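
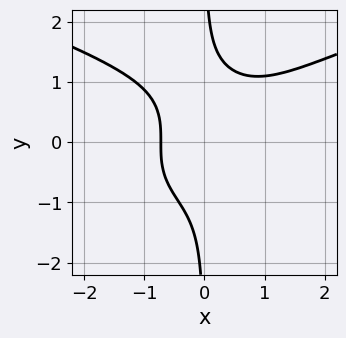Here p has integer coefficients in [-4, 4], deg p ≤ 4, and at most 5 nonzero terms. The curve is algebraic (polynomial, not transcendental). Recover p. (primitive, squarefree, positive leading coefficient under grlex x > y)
First, degree: a generic line meets the curve in up to 4 points, so deg p = 4.
Next, against the integer gridlines: no y-intercept at any integer in the box.
Finally, together with the visible shape, these determine p as stated.

3*x*y^3 - 2*x^3 + x^2 - x - 2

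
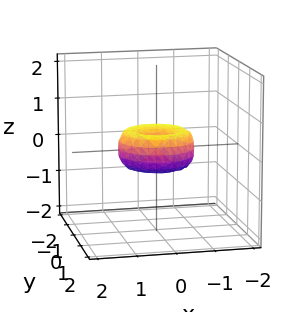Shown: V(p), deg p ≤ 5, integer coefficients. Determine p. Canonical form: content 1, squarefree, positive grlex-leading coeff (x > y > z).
x^4 + 2*x^2*y^2 + y^4 - x^2 - y^2 + z^2

1. deg p = 4. The shape is more complex than any degree-3 surface.
2. Symmetries: rotational symmetry about the z-axis ⇒ p depends on x, y only through x² + y².
3. Reading off the gridlines: the y-axis gridline crossings are at y ∈ {-1, 0, 1}; it meets the z-axis at z = 0 (among the integer gridlines); a circular section at z = 0 has radius exactly 1; the x-axis gridline crossings are at x ∈ {-1, 0, 1}.
4. Assembling these constraints gives the stated polynomial.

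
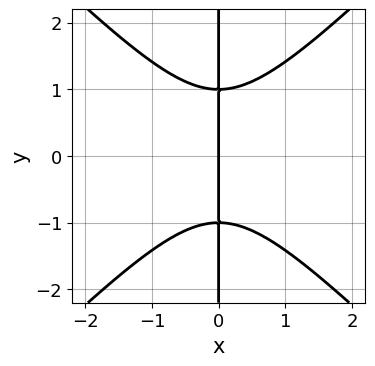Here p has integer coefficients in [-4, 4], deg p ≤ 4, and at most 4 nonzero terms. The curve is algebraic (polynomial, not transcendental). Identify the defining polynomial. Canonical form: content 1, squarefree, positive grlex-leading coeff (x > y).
First, deg p = 3. The shape is more complex than any degree-2 curve.
Next, symmetries: the y ↦ −y reflection is a symmetry, so y appears only in even powers.
Then, from the visible intercepts: the visible y-axis segment lies entirely on the curve; one x-axis crossing is at x = 0.
Finally, putting this together gives p.

x^3 - x*y^2 + x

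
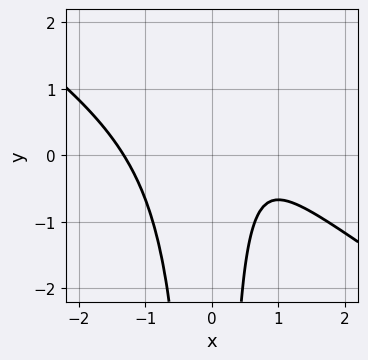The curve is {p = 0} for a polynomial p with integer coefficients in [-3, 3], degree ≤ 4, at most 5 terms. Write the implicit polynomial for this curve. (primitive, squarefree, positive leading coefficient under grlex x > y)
2*x^3 + 3*x^2*y - 2*x + 2

Degree: no degree-2 curve has this shape, so deg p = 3.
Observable constraints: it misses every integer gridline on the y-axis.
Putting this together gives p.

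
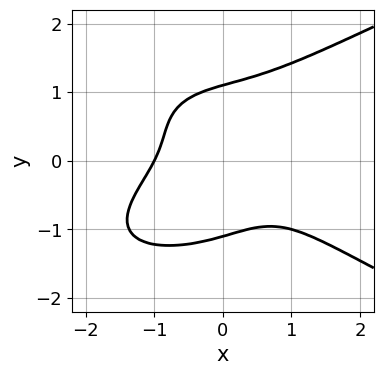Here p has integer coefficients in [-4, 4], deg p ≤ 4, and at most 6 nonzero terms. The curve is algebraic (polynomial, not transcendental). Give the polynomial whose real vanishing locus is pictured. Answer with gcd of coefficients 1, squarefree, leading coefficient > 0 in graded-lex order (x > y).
(a) Degree: a generic line meets the curve in up to 4 points, so deg p = 4.
(b) Reading off the gridlines: it meets the x-axis at x = -1 (among the integer gridlines).
(c) Putting this together gives p.

3*y^4 - 2*x^3 - 3*x*y - 2*y^2 - 2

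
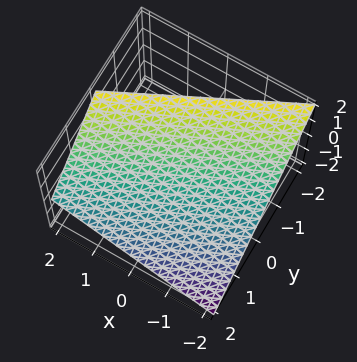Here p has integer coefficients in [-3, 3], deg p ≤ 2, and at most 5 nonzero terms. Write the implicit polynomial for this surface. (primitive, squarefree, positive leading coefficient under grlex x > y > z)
x - 2*y - 2*z + 2

First, degree: the surface is flat (a plane), so deg p = 1.
Then, from the visible intercepts: it meets the x-axis at x = -2 (among the integer gridlines); it meets the z-axis at z = 1 (among the integer gridlines); one y-axis crossing is at y = 1.
Finally, putting this together gives p.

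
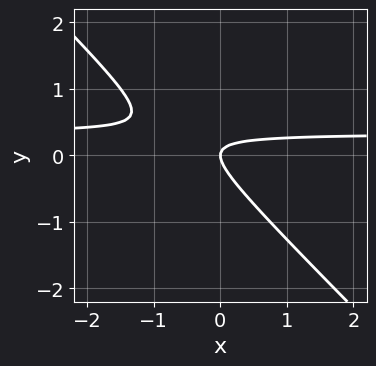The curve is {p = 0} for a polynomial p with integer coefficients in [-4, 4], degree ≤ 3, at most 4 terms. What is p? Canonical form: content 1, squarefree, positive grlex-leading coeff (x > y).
3*x*y + 3*y^2 - x

1. The degree is 2 — the shape is more complex than any degree-1 curve.
2. From the visible intercepts: it meets the x-axis at x = 0 (among the integer gridlines); one y-axis crossing is at y = 0.
3. Matching integer coefficients to the picture gives p.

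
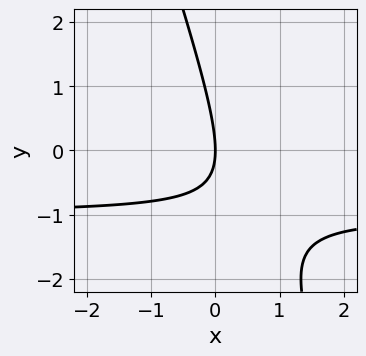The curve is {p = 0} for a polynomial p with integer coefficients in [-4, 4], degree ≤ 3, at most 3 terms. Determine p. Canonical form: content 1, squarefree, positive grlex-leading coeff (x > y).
Degree: a generic line meets the curve in up to 2 points, so deg p = 2.
Reading off the gridlines: it meets the y-axis at y = 0 (among the integer gridlines); one x-axis crossing is at x = 0.
These observations pin down the coefficients.

3*x*y + y^2 + 3*x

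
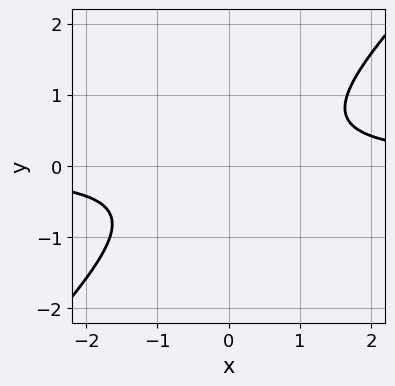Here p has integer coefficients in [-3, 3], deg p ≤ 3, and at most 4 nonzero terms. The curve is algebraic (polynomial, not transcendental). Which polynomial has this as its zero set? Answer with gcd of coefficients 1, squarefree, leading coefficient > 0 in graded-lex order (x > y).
3*x*y - 3*y^2 - 2

deg p = 2.
Observable constraints: the curve avoids every integer y-axis point in the box; it misses every integer gridline on the x-axis.
The integer polynomial consistent with all of this is the stated p.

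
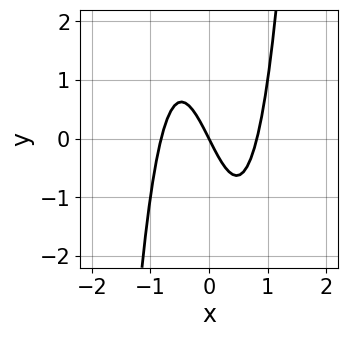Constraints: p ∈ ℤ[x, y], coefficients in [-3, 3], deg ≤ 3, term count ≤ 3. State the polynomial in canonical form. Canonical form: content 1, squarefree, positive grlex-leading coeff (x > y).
1. deg p = 3. A generic line meets the curve in up to 3 points.
2. From the axis intercepts and sections: it crosses the x-axis at the gridline x = 0; it crosses the y-axis at the gridline y = 0.
3. The integer polynomial consistent with all of this is the stated p.

3*x^3 - 2*x - y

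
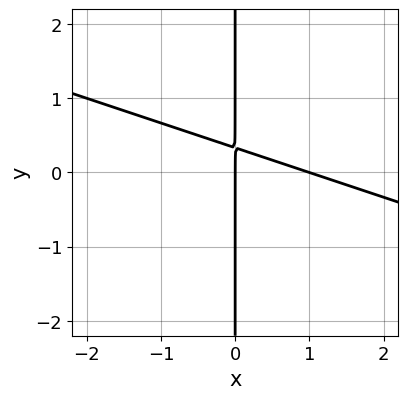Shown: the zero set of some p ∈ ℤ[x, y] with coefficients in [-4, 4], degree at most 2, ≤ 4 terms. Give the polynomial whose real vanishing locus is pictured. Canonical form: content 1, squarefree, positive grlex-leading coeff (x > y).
x^2 + 3*x*y - x

(a) Degree: no degree-1 curve has this shape, so deg p = 2.
(b) Checking where it meets the axes: the visible y-axis segment lies entirely on the curve; among the integer gridlines, it crosses the x-axis at x ∈ {0, 1}.
(c) Assembling these constraints gives the stated polynomial.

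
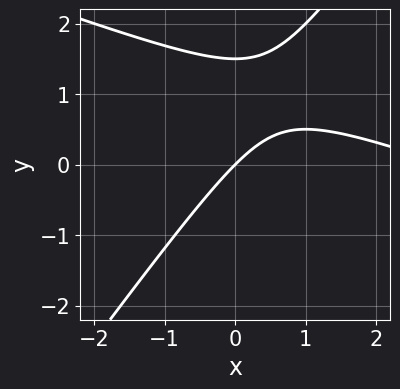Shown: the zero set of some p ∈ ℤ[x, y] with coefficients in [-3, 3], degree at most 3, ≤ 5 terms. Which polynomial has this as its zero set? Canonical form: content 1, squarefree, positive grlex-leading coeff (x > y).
x^2 + 2*x*y - 2*y^2 - 3*x + 3*y

The degree is 2 — a generic line meets the curve in up to 2 points.
Reading off the gridlines: it crosses the y-axis at the gridline y = 0; it meets the x-axis at x = 0 (among the integer gridlines).
Solving for integer coefficients yields p as stated.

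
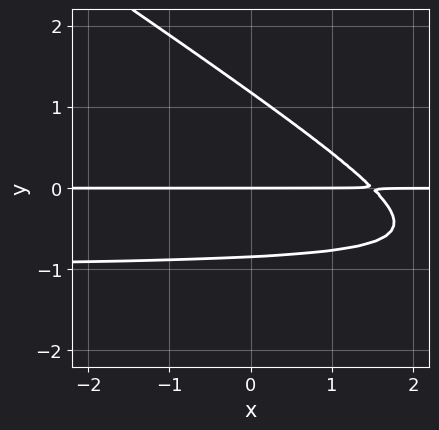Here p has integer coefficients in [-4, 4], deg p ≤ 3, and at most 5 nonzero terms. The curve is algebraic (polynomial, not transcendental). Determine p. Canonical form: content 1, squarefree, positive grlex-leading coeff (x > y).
2*x*y^2 + 3*y^3 + 2*x*y - y^2 - 3*y

deg p = 3.
From the visible intercepts: the visible x-axis segment lies entirely on the curve; it crosses the y-axis at the gridline y = 0.
Together with the visible shape, these determine p as stated.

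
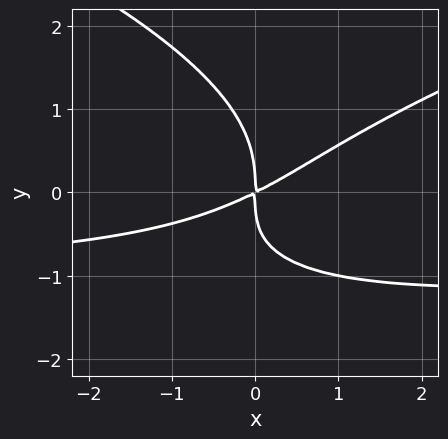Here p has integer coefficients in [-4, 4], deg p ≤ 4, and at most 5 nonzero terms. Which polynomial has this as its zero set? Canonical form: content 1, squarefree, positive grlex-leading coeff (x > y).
y^4 - x^2*y + x*y^2 - x^2 + 2*x*y

1. deg p = 4.
2. From the axis intercepts and sections: it meets the x-axis at x = 0 (among the integer gridlines); one y-axis crossing is at y = 0.
3. These observations pin down the coefficients.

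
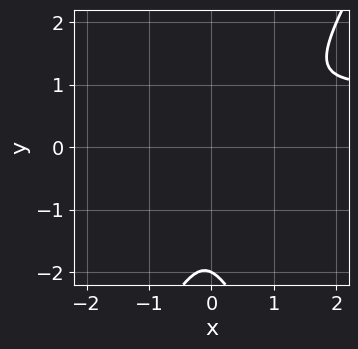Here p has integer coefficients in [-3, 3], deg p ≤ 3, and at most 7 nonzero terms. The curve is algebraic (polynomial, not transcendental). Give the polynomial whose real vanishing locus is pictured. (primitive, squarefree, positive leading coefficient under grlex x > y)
3*x^2*y - y^3 - 3*x^2 + x*y - 2*y^2

1. deg p = 3. No degree-2 curve has this shape.
2. From the axis intercepts and sections: one y-axis crossing is at y = -2.
3. Matching integer coefficients to the picture gives p.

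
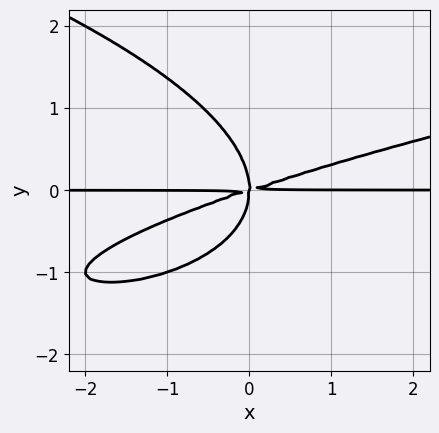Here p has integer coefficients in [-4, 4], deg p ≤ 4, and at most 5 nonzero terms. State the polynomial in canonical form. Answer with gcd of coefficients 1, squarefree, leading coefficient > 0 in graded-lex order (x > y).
(a) Degree: a generic line meets the curve in up to 4 points, so deg p = 4.
(b) Reading off the gridlines: the visible x-axis segment lies entirely on the curve.
(c) Together with the visible shape, these determine p as stated.

2*y^4 - x^2*y + 3*x*y^2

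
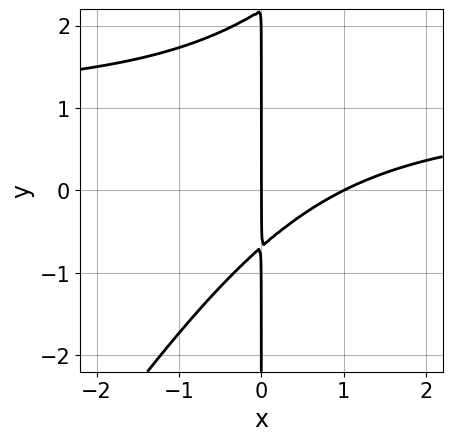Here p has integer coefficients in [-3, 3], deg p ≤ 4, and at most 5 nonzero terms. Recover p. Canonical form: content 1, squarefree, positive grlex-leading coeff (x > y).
(a) deg p = 3.
(b) Checking where it meets the axes: among the integer gridlines, it crosses the x-axis at x ∈ {0, 1}; every point of the y-axis in the box is on the curve.
(c) Assembling these constraints gives the stated polynomial.

3*x^2*y - 2*x*y^2 - 3*x^2 + 3*x*y + 3*x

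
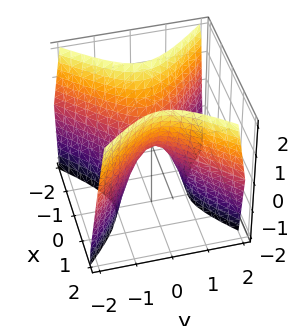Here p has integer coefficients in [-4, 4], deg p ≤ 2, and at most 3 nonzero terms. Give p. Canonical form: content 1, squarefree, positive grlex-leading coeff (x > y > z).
1. deg p = 2. A saddle surface; a quadric.
2. Symmetries: mirror symmetry y ↦ −y ⇒ only even powers of y; it's symmetric under x → −x, forcing even powers of x.
3. Observable constraints: it meets the x-axis at x = 0 (among the integer gridlines); it meets the y-axis at y = 0 (among the integer gridlines).
4. Putting this together gives p.

2*x^2 - 2*y^2 - z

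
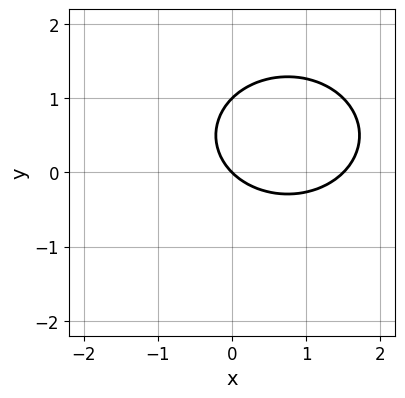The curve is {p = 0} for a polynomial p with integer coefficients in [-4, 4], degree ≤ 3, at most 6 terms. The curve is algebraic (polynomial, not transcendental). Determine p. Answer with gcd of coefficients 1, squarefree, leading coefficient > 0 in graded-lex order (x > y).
2*x^2 + 3*y^2 - 3*x - 3*y

First, the degree is 2 — no degree-1 curve has this shape.
Then, observable constraints: the y-axis gridline crossings are at y ∈ {0, 1}; one x-axis crossing is at x = 0.
Finally, these observations pin down the coefficients.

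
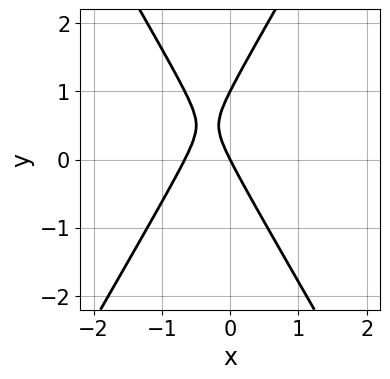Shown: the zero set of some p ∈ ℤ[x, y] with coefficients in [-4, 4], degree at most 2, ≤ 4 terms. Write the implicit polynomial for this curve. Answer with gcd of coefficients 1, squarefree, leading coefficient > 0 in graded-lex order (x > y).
3*x^2 - y^2 + 2*x + y

Degree: the shape is more complex than any degree-1 curve, so deg p = 2.
Against the integer gridlines: the y-axis gridline crossings are at y ∈ {0, 1}; it crosses the x-axis at the gridline x = 0.
These observations pin down the coefficients.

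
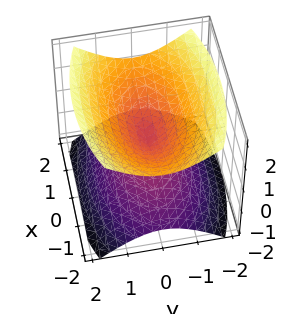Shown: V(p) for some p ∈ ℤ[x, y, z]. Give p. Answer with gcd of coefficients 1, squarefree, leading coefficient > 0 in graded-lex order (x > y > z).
x^2 + 3*y^2 - 3*z^2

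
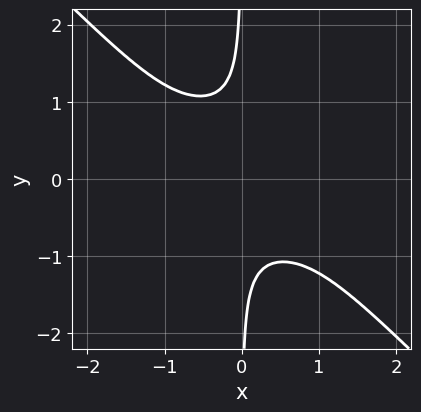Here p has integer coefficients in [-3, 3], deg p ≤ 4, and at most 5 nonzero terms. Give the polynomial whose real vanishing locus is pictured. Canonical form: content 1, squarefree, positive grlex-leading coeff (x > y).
(a) Degree: a generic line meets the curve in up to 4 points, so deg p = 4.
(b) Reading off the gridlines: no x-intercept at any integer in the box; the curve avoids every integer y-axis point in the box.
(c) Putting this together gives p.

3*x^2*y^2 + 3*x*y^3 + 1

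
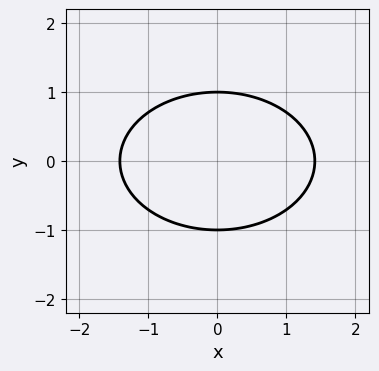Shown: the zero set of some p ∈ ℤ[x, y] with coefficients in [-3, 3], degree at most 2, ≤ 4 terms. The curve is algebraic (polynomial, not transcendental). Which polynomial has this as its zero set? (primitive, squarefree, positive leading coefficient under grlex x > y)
x^2 + 2*y^2 - 2

The degree is 2 — no degree-1 curve has this shape.
Symmetries: the x ↦ −x reflection is a symmetry, so x appears only in even powers; mirror symmetry y ↦ −y ⇒ only even powers of y.
Reading off the gridlines: the y-axis gridline crossings are at y ∈ {-1, 1}.
Fitting integer coefficients to these (and the overall shape) gives p.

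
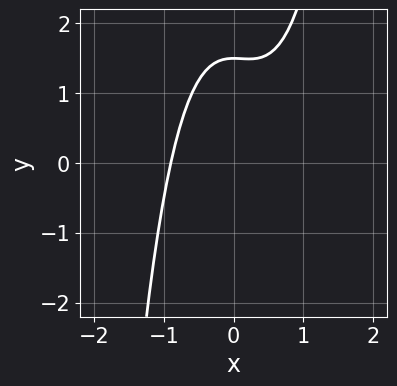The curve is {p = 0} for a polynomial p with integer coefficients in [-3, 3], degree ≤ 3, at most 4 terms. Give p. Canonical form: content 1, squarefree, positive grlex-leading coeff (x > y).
3*x^3 - x^2 - 2*y + 3

First, degree: no degree-2 curve has this shape, so deg p = 3.
Finally, matching integer coefficients to the picture gives p.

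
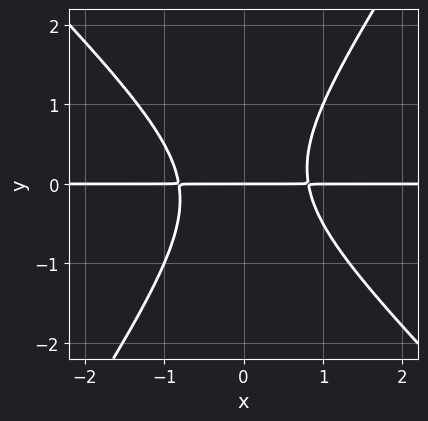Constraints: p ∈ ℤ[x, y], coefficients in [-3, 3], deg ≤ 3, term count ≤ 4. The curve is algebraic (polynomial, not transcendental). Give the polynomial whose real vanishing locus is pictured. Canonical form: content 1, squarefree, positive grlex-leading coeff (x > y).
3*x^2*y + x*y^2 - 2*y^3 - 2*y

First, the degree is 3 — no degree-2 curve has this shape.
Next, reading off the gridlines: every point of the x-axis in the box is on the curve; it crosses the y-axis at the gridline y = 0.
Finally, together with the visible shape, these determine p as stated.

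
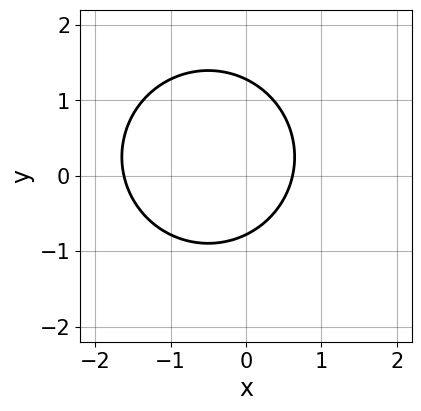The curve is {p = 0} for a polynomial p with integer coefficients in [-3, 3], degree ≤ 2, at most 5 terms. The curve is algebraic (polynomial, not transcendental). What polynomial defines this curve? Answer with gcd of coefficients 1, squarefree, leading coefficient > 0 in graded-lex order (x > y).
2*x^2 + 2*y^2 + 2*x - y - 2

(a) The degree is 2 — a generic line meets the curve in up to 2 points.
(b) The integer polynomial consistent with all of this is the stated p.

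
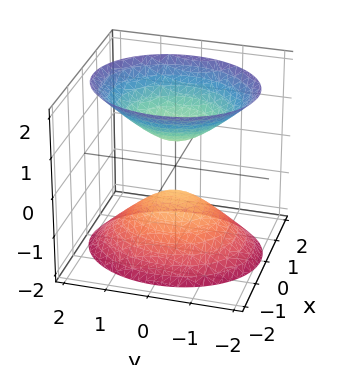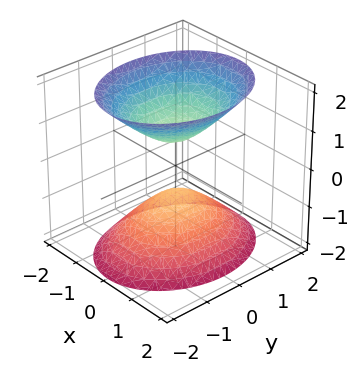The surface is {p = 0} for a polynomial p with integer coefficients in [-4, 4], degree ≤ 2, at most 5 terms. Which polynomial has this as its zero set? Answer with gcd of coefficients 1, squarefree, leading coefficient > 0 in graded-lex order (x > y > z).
3*x^2 + 2*y^2 - 2*z^2 + 1

1. I count 2 distinct pieces.
2. deg p = 2.
3. Symmetries: the x ↦ −x reflection is a symmetry, so x appears only in even powers; the z ↦ −z reflection is a symmetry, so z appears only in even powers; the y ↦ −y reflection is a symmetry, so y appears only in even powers.
4. From the visible intercepts: no x-intercept at any integer in the box; it misses every integer gridline on the y-axis.
5. Assembling these constraints gives the stated polynomial.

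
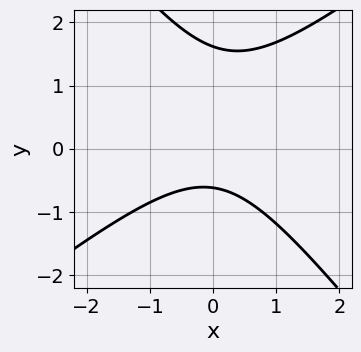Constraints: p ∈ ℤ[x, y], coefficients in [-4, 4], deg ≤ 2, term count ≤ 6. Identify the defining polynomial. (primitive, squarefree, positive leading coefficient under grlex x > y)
2*x^2 - x*y - 2*y^2 + 2*y + 2

1. The degree is 2 — no degree-1 curve has this shape.
2. Checking where it meets the axes: it misses every integer gridline on the x-axis.
3. Putting this together gives p.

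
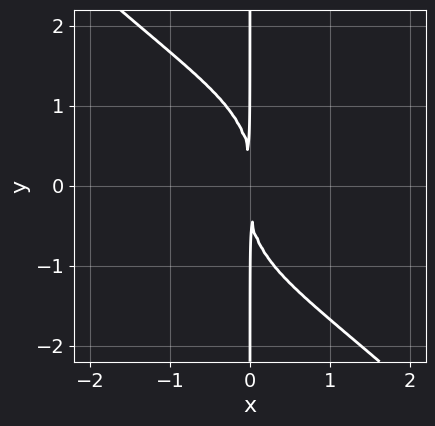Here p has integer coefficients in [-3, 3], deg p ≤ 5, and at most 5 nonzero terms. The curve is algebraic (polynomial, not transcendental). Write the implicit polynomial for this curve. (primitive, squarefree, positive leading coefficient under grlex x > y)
x^3*y - x*y^3 - 3*x^2

(a) The degree is 4 — the shape is more complex than any degree-3 curve.
(b) Reading off the gridlines: the visible y-axis segment lies entirely on the curve.
(c) Solving for integer coefficients yields p as stated.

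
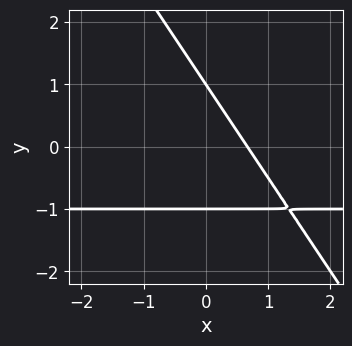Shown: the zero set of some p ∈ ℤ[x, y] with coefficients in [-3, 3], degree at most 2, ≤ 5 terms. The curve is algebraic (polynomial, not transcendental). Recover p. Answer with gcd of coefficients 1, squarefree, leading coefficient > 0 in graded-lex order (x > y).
3*x*y + 2*y^2 + 3*x - 2

(a) Degree: the shape is more complex than any degree-1 curve, so deg p = 2.
(b) Checking where it meets the axes: the y-axis gridline crossings are at y ∈ {-1, 1}.
(c) Fitting integer coefficients to these (and the overall shape) gives p.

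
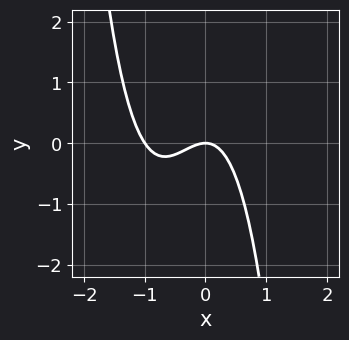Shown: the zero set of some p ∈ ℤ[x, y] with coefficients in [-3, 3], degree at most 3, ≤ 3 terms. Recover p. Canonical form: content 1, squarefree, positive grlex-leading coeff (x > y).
3*x^3 + 3*x^2 + 2*y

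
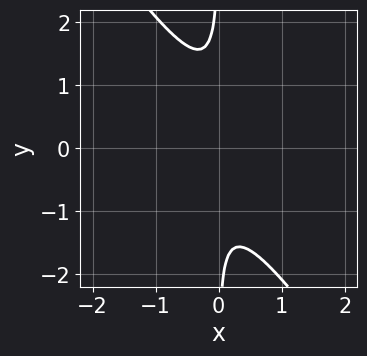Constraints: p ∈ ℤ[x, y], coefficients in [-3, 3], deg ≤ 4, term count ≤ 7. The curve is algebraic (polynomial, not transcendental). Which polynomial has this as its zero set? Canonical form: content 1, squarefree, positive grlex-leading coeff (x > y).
First, the degree is 4 — the shape is more complex than any degree-3 curve.
Then, reading off the gridlines: no y-intercept at any integer in the box; it misses every integer gridline on the x-axis.
Finally, solving for integer coefficients yields p as stated.

3*x^2*y^2 + 2*x*y^3 + 2*x^2 - x*y + 1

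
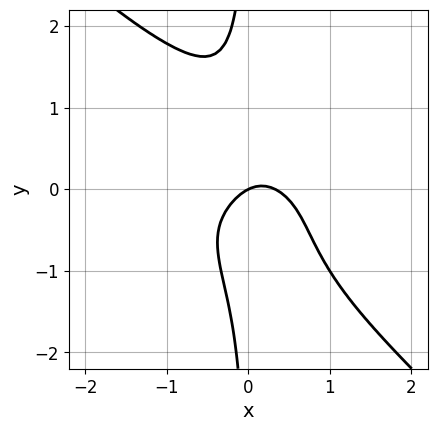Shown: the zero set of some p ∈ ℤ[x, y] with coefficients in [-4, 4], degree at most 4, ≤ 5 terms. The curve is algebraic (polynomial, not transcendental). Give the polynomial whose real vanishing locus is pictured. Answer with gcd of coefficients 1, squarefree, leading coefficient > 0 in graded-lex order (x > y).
3*x^2*y^2 + 3*x*y^3 + 3*x^2 - x + 2*y

(a) deg p = 4. A generic line meets the curve in up to 4 points.
(b) From the visible intercepts: it meets the y-axis at y = 0 (among the integer gridlines); one x-axis crossing is at x = 0.
(c) Together with the visible shape, these determine p as stated.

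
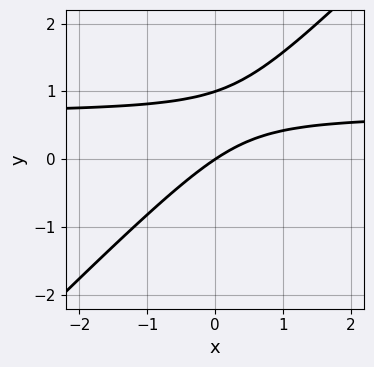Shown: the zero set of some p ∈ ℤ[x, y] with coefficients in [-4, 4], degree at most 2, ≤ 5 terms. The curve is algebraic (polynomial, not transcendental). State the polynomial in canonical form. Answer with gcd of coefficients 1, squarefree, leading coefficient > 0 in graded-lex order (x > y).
3*x*y - 3*y^2 - 2*x + 3*y

1. The degree is 2 — a generic line meets the curve in up to 2 points.
2. Observable constraints: the y-axis gridline crossings are at y ∈ {0, 1}; one x-axis crossing is at x = 0.
3. Solving for integer coefficients yields p as stated.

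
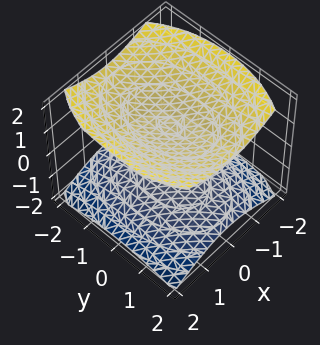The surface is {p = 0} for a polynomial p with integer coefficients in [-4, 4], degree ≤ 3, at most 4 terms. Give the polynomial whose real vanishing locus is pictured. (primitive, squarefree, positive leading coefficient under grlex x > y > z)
2*x^2 + y^2 - 3*z^2 + 3

(a) The picture has 2 separate pieces. They look like related sheets of one shape, so recover p as a whole.
(b) Degree: two sheets facing apart; a quadric, so deg p = 2.
(c) Symmetries: mirror symmetry y ↦ −y ⇒ only even powers of y; mirror symmetry z ↦ −z ⇒ only even powers of z; the x ↦ −x reflection is a symmetry, so x appears only in even powers.
(d) From the axis intercepts and sections: the surface avoids every integer x-axis point in the box; the surface avoids every integer y-axis point in the box; the z-axis gridline crossings are at z ∈ {-1, 1}.
(e) Together with the visible shape, these determine p as stated.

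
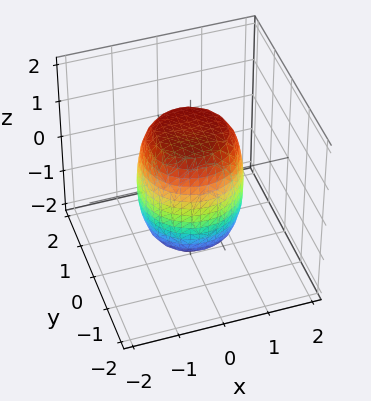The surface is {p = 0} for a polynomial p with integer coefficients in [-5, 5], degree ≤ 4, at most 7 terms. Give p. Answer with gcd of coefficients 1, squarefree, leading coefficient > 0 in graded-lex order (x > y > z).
2*x^4 + 4*x^2*y^2 + 2*y^4 - x^2 - y^2 + z^2 - 2

(a) deg p = 4. A generic line meets the surface in up to 4 points.
(b) Symmetries: the z-axis is an axis of rotation, so x and y enter only as x² + y².
(c) Against the integer gridlines: a circular section at z = -1 has radius exactly 1.
(d) Together with the visible shape, these determine p as stated.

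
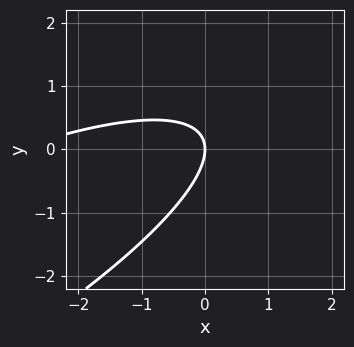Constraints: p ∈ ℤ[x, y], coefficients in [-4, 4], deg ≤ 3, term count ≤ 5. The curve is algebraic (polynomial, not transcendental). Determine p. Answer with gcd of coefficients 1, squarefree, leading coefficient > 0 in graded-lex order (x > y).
(a) Degree: the shape is more complex than any degree-1 curve, so deg p = 2.
(b) Against the integer gridlines: it crosses the x-axis at the gridline x = 0; it crosses the y-axis at the gridline y = 0.
(c) These observations pin down the coefficients.

x^2 - 3*x*y + 3*y^2 + 3*x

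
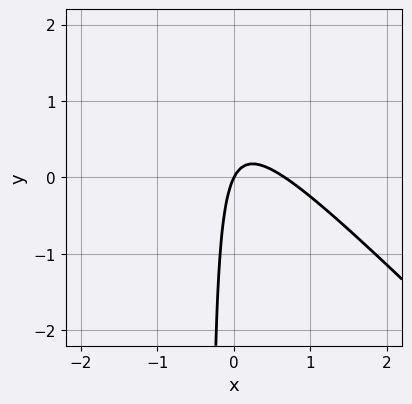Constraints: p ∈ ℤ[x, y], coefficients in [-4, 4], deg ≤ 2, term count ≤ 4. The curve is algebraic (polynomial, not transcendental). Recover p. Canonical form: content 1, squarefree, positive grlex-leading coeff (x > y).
3*x^2 + 3*x*y - 2*x + y

The degree is 2 — a generic line meets the curve in up to 2 points.
Checking where it meets the axes: one x-axis crossing is at x = 0; it crosses the y-axis at the gridline y = 0.
Putting this together gives p.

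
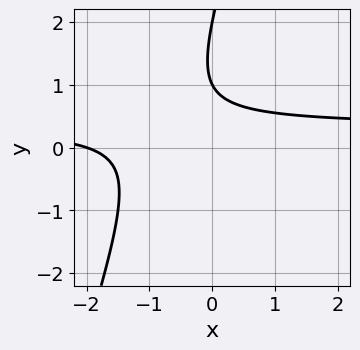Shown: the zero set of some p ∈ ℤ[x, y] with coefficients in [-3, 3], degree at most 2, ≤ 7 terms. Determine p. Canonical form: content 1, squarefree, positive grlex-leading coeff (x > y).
3*x*y - y^2 - x + 3*y - 2

1. The degree is 2 — the shape is more complex than any degree-1 curve.
2. Against the integer gridlines: one x-axis crossing is at x = -2; the y-axis gridline crossings are at y ∈ {1, 2}.
3. Fitting integer coefficients to these (and the overall shape) gives p.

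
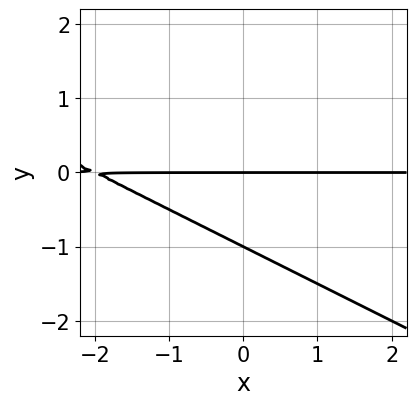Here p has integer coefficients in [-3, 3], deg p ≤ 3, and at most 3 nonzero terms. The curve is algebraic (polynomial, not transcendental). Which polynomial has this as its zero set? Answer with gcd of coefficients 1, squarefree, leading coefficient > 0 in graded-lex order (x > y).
x*y + 2*y^2 + 2*y

First, degree: a generic line meets the curve in up to 2 points, so deg p = 2.
Then, against the integer gridlines: every point of the x-axis in the box is on the curve; among the integer gridlines, it crosses the y-axis at y ∈ {-1, 0}.
Finally, putting this together gives p.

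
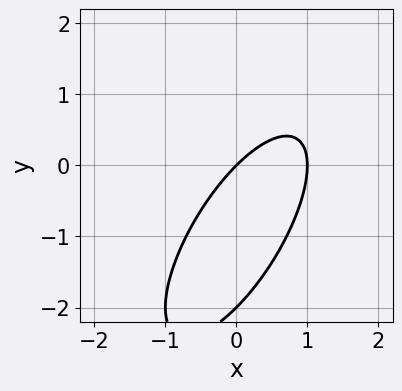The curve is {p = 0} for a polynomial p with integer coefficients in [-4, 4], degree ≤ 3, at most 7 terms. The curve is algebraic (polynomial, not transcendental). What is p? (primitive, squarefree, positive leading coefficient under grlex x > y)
2*x^2 - 2*x*y + y^2 - 2*x + 2*y

1. The degree is 2 — the shape is more complex than any degree-1 curve.
2. From the axis intercepts and sections: among the integer gridlines, it crosses the x-axis at x ∈ {0, 1}; among the integer gridlines, it crosses the y-axis at y ∈ {-2, 0}.
3. Fitting integer coefficients to these (and the overall shape) gives p.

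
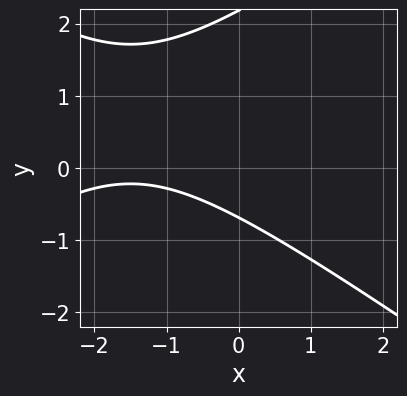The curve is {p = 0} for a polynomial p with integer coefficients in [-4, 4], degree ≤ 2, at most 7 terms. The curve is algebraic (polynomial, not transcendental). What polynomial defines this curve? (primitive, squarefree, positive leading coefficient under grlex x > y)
1. Degree: a generic line meets the curve in up to 2 points, so deg p = 2.
2. Observable constraints: it misses every integer gridline on the x-axis.
3. Together with the visible shape, these determine p as stated.

x^2 - 2*y^2 + 3*x + 3*y + 3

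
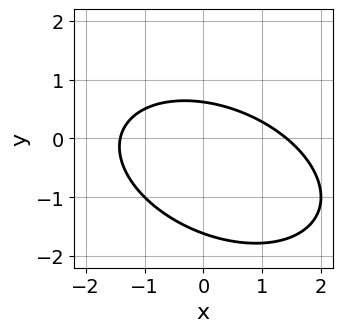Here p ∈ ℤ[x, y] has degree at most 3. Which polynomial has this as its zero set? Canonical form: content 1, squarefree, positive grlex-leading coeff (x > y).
The degree is 2 — a generic line meets the curve in up to 2 points.
Solving for integer coefficients yields p as stated.

x^2 + x*y + 2*y^2 + 2*y - 2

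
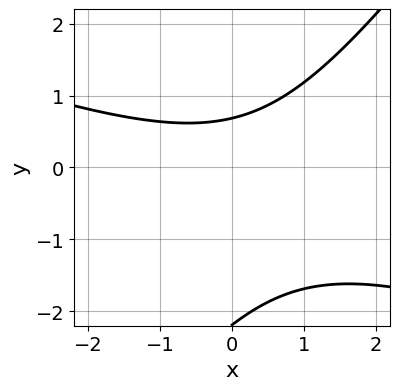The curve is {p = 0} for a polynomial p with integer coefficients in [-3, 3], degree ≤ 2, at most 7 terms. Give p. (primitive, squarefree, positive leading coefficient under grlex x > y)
(a) Degree: the shape is more complex than any degree-1 curve, so deg p = 2.
(b) Against the integer gridlines: it misses every integer gridline on the x-axis.
(c) Together with the visible shape, these determine p as stated.

x^2 + 2*x*y - 2*y^2 - 3*y + 3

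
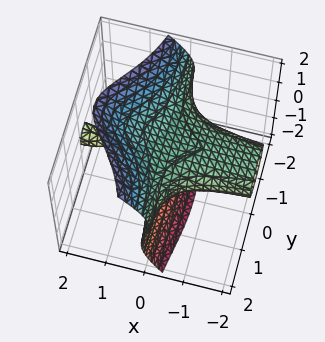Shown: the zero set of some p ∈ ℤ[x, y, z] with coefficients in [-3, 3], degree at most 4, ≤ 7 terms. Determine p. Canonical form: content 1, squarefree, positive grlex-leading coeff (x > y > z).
There are 2 components. They look like related sheets of one shape, so recover p as a whole.
Degree: a generic line meets the surface in up to 3 points, so deg p = 3.
Against the integer gridlines: it meets the z-axis at z = 0 (among the integer gridlines); the visible y-axis segment lies entirely on the surface.
Together with the visible shape, these determine p as stated. Check: (2, 0, 0) on the x-axis lies on the surface, and p(2, 0, 0) = 0. ✓

3*x*y^2 + 3*x*z^2 - 2*z^3 - 3*x*z + 3*z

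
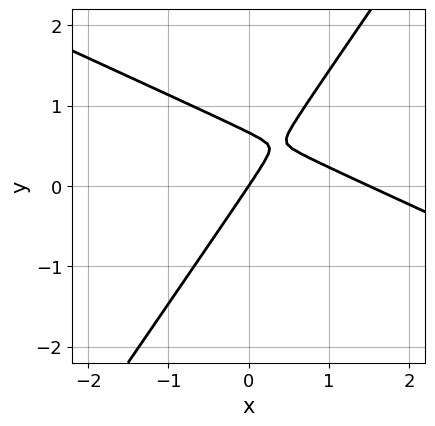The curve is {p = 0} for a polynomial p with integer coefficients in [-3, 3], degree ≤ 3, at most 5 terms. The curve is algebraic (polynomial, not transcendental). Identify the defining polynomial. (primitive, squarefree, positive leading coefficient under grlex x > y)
2*x^2 + 3*x*y - 3*y^2 - 3*x + 2*y

1. Degree: a generic line meets the curve in up to 2 points, so deg p = 2.
2. From the visible intercepts: it meets the y-axis at y = 0 (among the integer gridlines); one x-axis crossing is at x = 0.
3. Together with the visible shape, these determine p as stated.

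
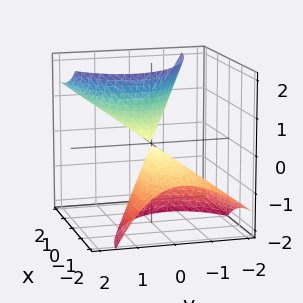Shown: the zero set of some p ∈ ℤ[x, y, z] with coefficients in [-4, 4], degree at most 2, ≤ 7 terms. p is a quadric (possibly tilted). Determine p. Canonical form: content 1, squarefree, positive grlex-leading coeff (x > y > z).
x^2 - 3*x*z + 3*y^2 - 2*y*z - z^2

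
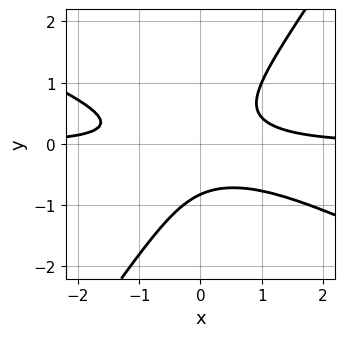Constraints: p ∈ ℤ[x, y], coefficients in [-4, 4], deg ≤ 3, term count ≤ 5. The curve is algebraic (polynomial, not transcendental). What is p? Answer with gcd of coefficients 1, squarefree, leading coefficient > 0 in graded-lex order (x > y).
2*x^2*y + 3*x*y^2 - 3*y^3 - y^2 - 1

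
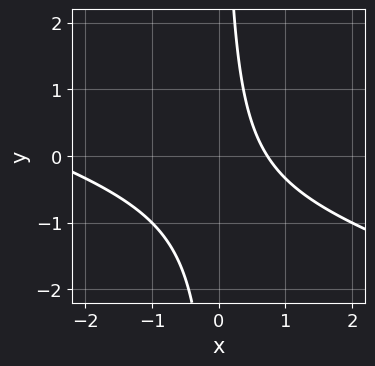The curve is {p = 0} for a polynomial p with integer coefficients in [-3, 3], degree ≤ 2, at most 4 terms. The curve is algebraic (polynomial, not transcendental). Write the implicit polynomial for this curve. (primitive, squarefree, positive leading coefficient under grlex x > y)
x^2 + 3*x*y + 2*x - 2

First, degree: the shape is more complex than any degree-1 curve, so deg p = 2.
Next, checking where it meets the axes: no y-intercept at any integer in the box.
Finally, fitting integer coefficients to these (and the overall shape) gives p.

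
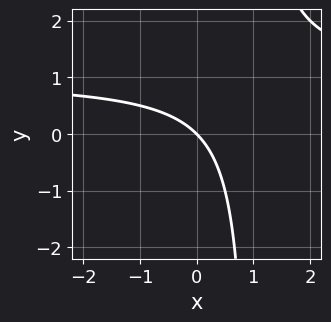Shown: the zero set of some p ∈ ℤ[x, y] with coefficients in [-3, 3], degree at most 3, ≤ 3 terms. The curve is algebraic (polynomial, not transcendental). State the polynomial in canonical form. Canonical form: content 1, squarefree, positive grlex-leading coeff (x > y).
x*y - x - y

First, the degree is 2 — no degree-1 curve has this shape.
Next, against the integer gridlines: it crosses the x-axis at the gridline x = 0; it meets the y-axis at y = 0 (among the integer gridlines).
Finally, matching integer coefficients to the picture gives p.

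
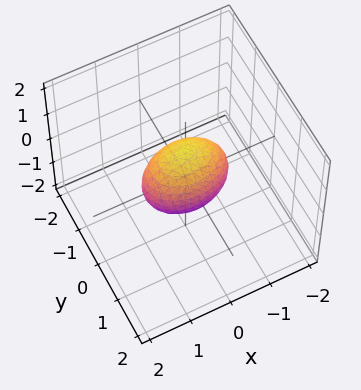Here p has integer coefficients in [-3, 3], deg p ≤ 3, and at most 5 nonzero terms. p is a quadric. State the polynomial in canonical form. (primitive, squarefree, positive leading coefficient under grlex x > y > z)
x^2 + 2*y^2 + z^2 - 1

1. The degree is 2 — a closed, bounded, convex surface; a quadric.
2. Symmetries: the z ↦ −z reflection is a symmetry, so z appears only in even powers; it's symmetric under x → −x, forcing even powers of x; the y ↦ −y reflection is a symmetry, so y appears only in even powers.
3. From the visible intercepts: among the integer gridlines, it crosses the z-axis at z ∈ {-1, 1}; among the integer gridlines, it crosses the x-axis at x ∈ {-1, 1}.
4. Assembling these constraints gives the stated polynomial.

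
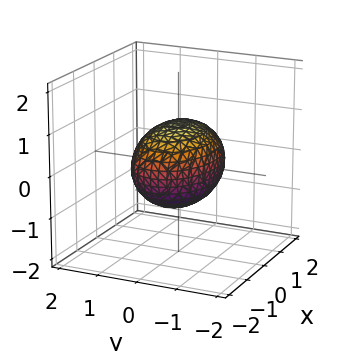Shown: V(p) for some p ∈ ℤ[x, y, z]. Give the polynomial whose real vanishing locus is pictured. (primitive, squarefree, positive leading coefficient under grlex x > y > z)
(a) deg p = 2. A closed, bounded, convex surface; a quadric.
(b) Symmetries: mirror symmetry z ↦ −z ⇒ only even powers of z; it's symmetric under x → −x, forcing even powers of x; the y ↦ −y reflection is a symmetry, so y appears only in even powers.
(c) Reading off the gridlines: among the integer gridlines, it crosses the z-axis at z ∈ {-1, 1}; among the integer gridlines, it crosses the y-axis at y ∈ {-1, 1}.
(d) These observations pin down the coefficients.

x^2 + 2*y^2 + 2*z^2 - 2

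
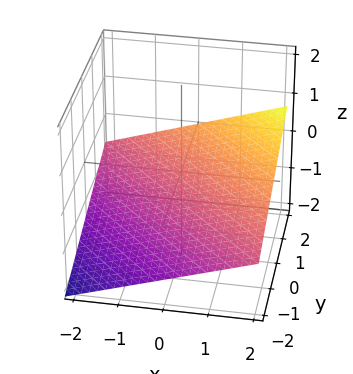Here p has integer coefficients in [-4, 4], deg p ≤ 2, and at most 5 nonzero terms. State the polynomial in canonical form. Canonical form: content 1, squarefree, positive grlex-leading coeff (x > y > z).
x + y - 3*z - 2

deg p = 1. Every cross-section is a straight line — this is a plane.
Reading off the gridlines: it meets the y-axis at y = 2 (among the integer gridlines); one x-axis crossing is at x = 2.
Putting this together gives p.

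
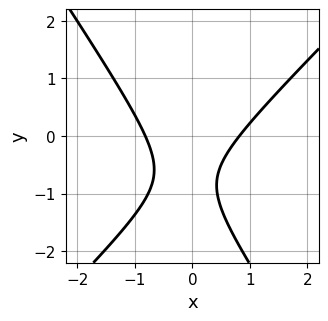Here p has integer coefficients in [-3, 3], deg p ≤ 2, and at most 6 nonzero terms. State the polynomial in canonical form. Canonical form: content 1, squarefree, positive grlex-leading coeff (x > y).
3*x^2 - x*y - 2*y^2 - 3*y - 2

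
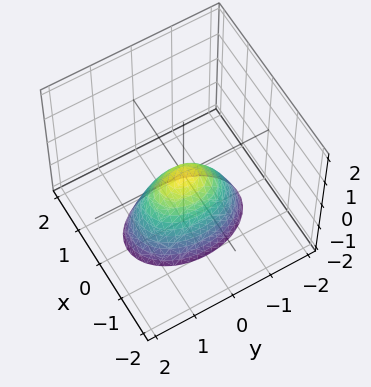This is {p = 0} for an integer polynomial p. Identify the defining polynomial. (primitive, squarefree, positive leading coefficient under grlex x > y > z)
(a) The degree is 2 — a single bowl opening along one axis; a quadric.
(b) Symmetries: it's symmetric under x → −x, forcing even powers of x; mirror symmetry y ↦ −y ⇒ only even powers of y.
(c) From the axis intercepts and sections: it meets the y-axis at y = 0 (among the integer gridlines); it meets the x-axis at x = 0 (among the integer gridlines).
(d) Together with the visible shape, these determine p as stated.

2*x^2 + y^2 + z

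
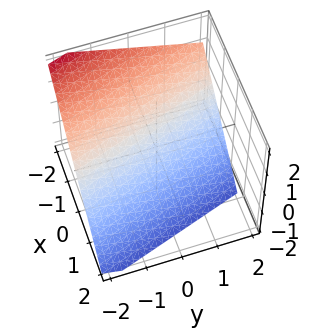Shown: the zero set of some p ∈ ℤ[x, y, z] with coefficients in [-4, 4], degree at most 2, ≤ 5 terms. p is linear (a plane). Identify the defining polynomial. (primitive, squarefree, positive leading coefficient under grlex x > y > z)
deg p = 1. The surface is flat (a plane).
From the visible intercepts: it crosses the y-axis at the gridline y = -2.
Putting this together gives p.

3*x + y + 3*z + 2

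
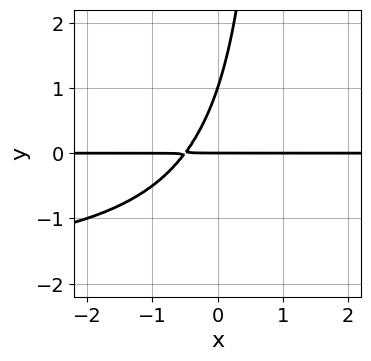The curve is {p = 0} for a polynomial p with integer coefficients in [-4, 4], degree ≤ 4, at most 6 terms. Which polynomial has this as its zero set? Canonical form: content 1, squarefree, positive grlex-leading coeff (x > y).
(a) The degree is 3 — a generic line meets the curve in up to 3 points.
(b) Checking where it meets the axes: the visible x-axis segment lies entirely on the curve; the y-axis gridline crossings are at y ∈ {0, 1}.
(c) Matching integer coefficients to the picture gives p.

x*y^2 + 2*x*y - y^2 + y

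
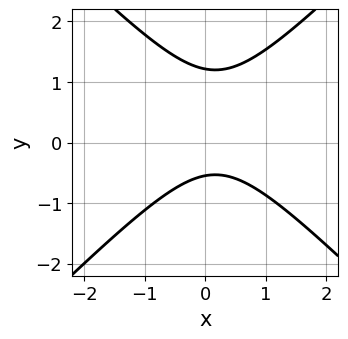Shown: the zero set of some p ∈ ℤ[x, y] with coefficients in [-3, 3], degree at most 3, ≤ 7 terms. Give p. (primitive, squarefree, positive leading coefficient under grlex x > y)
3*x^2 - 3*y^2 - x + 2*y + 2

(a) Degree: a generic line meets the curve in up to 2 points, so deg p = 2.
(b) From the visible intercepts: it misses every integer gridline on the x-axis.
(c) Together with the visible shape, these determine p as stated.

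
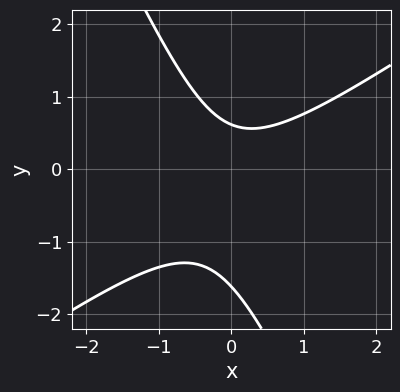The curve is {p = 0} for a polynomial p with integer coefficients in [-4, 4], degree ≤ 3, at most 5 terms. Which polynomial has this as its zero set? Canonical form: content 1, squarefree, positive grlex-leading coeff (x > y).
3*x^2 - 3*x*y - 2*y^2 - 2*y + 2

First, degree: the shape is more complex than any degree-1 curve, so deg p = 2.
Then, against the integer gridlines: it misses every integer gridline on the x-axis.
Finally, assembling these constraints gives the stated polynomial.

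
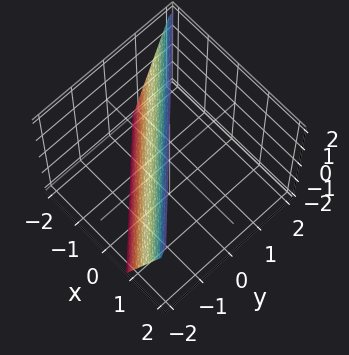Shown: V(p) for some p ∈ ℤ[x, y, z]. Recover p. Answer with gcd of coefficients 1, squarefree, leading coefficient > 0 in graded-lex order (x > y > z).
3*x + 3*y - z + 2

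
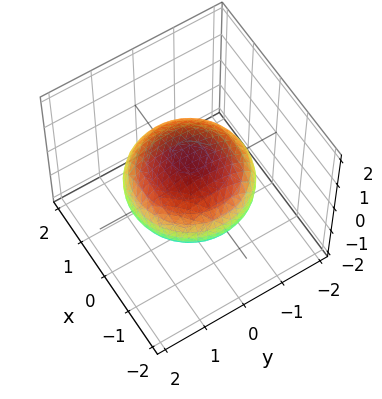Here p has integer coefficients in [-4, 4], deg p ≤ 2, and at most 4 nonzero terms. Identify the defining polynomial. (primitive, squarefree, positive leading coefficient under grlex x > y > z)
x^2 + y^2 + 2*z^2 - 2

deg p = 2. The shape is more complex than any degree-1 surface.
By symmetry, every cross-section ⟂ z is a circle, so x, y appear only via x² + y².
From the visible intercepts: a circular section at z = 0 has radius between 1 and 2; the z-axis gridline crossings are at z ∈ {-1, 1}.
The integer polynomial consistent with all of this is the stated p.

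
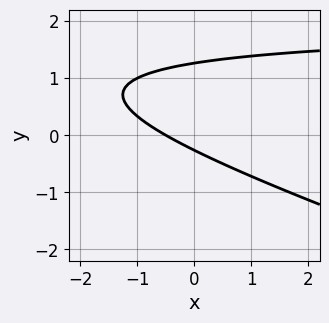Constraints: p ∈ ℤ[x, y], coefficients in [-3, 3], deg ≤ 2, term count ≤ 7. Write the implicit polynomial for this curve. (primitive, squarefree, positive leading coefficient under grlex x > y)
x*y + 3*y^2 - 2*x - 3*y - 1

First, the degree is 2 — the shape is more complex than any degree-1 curve.
Finally, matching integer coefficients to the picture gives p.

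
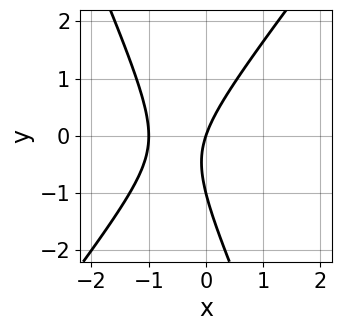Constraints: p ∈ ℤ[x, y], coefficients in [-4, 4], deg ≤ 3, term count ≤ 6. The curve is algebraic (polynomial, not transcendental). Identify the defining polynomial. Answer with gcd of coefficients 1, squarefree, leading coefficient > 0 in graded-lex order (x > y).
(a) Degree: the shape is more complex than any degree-1 curve, so deg p = 2.
(b) Checking where it meets the axes: the y-axis gridline crossings are at y ∈ {-1, 0}; among the integer gridlines, it crosses the x-axis at x ∈ {-1, 0}.
(c) These observations pin down the coefficients.

3*x^2 - x*y - y^2 + 3*x - y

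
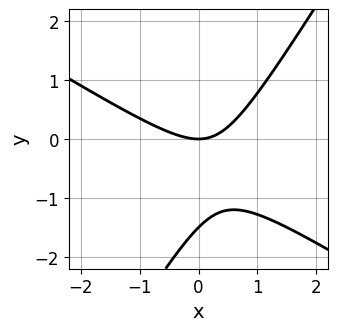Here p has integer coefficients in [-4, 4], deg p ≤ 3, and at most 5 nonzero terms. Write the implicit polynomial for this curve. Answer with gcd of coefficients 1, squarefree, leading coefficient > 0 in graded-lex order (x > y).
First, the degree is 2 — the shape is more complex than any degree-1 curve.
Next, checking where it meets the axes: it meets the y-axis at y = 0 (among the integer gridlines); one x-axis crossing is at x = 0.
Finally, fitting integer coefficients to these (and the overall shape) gives p.

2*x^2 + 2*x*y - 2*y^2 - 3*y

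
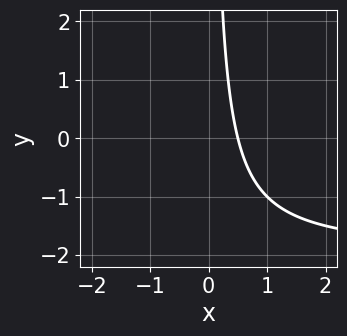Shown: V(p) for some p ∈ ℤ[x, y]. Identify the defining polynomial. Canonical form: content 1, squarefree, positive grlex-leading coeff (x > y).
1. The degree is 2 — the shape is more complex than any degree-1 curve.
2. Observable constraints: it misses every integer gridline on the y-axis.
3. Matching integer coefficients to the picture gives p.

x*y + 2*x - 1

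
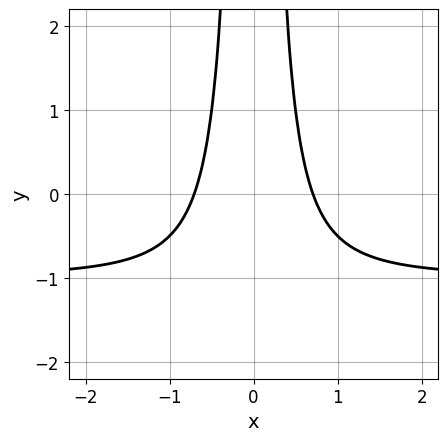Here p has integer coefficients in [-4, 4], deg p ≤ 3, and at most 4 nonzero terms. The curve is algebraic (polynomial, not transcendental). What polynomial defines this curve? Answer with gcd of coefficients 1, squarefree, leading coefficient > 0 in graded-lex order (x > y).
2*x^2*y + 2*x^2 - 1

deg p = 3.
Symmetries: it's symmetric under x → −x, forcing even powers of x.
Reading off the gridlines: the curve avoids every integer y-axis point in the box.
Matching integer coefficients to the picture gives p.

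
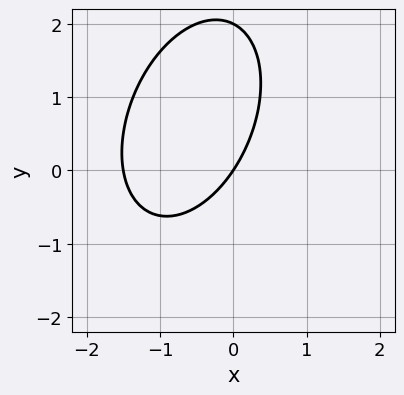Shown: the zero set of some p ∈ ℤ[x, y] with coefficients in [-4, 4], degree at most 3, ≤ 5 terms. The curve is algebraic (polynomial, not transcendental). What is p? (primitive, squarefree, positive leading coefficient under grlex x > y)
First, the degree is 2 — a generic line meets the curve in up to 2 points.
Then, from the axis intercepts and sections: one x-axis crossing is at x = 0; the y-axis gridline crossings are at y ∈ {0, 2}.
Finally, assembling these constraints gives the stated polynomial.

2*x^2 - x*y + y^2 + 3*x - 2*y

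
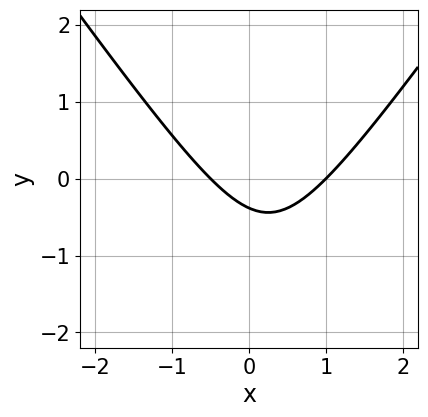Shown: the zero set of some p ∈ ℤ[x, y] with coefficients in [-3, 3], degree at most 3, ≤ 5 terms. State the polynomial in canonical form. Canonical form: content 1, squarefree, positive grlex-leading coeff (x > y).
2*x^2 - y^2 - x - 3*y - 1

The degree is 2 — no degree-1 curve has this shape.
From the axis intercepts and sections: one x-axis crossing is at x = 1.
Assembling these constraints gives the stated polynomial.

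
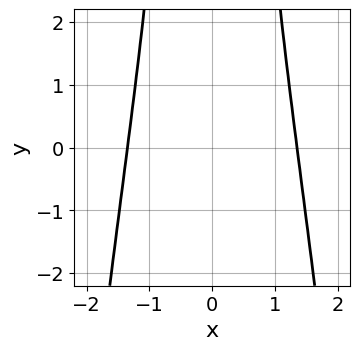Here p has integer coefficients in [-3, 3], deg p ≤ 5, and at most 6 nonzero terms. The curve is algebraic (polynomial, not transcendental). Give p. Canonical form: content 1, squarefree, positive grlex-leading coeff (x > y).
2*x^4 + x^2*y - 2*x^2 - 3

(a) deg p = 4. A generic line meets the curve in up to 4 points.
(b) Symmetries: mirror symmetry x ↦ −x ⇒ only even powers of x.
(c) Observable constraints: it misses every integer gridline on the y-axis.
(d) Assembling these constraints gives the stated polynomial.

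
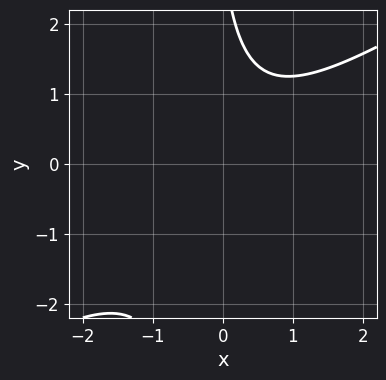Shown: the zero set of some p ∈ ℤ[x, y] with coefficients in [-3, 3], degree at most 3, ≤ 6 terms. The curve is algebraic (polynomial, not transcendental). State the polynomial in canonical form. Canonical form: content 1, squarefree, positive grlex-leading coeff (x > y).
First, degree: no degree-1 curve has this shape, so deg p = 2.
Next, from the axis intercepts and sections: the curve avoids every integer x-axis point in the box; no y-intercept at any integer in the box.
Finally, the integer polynomial consistent with all of this is the stated p.

2*x^2 - 3*x*y - y + 3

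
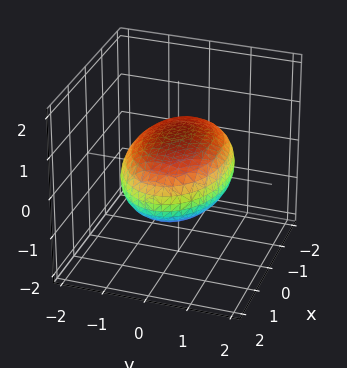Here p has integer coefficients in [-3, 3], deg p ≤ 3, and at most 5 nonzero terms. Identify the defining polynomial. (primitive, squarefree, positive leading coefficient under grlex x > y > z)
x^2 + 2*y^2 + 3*z^2 - 3

Degree: a closed, bounded, convex surface; a quadric, so deg p = 2.
Symmetries: the y ↦ −y reflection is a symmetry, so y appears only in even powers; the z ↦ −z reflection is a symmetry, so z appears only in even powers; the x ↦ −x reflection is a symmetry, so x appears only in even powers.
Checking where it meets the axes: the z-axis gridline crossings are at z ∈ {-1, 1}.
Solving for integer coefficients yields p as stated.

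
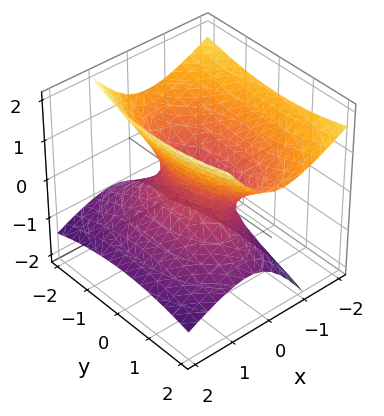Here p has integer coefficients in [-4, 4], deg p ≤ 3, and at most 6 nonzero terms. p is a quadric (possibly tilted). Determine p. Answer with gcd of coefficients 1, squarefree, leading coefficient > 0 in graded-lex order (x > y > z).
3*x^2 + 3*x*z + y^2 - 3*z^2 - 1

(a) The degree is 2 — the shape is more complex than any degree-1 surface.
(b) Reading off the gridlines: it misses every integer gridline on the z-axis; the y-axis gridline crossings are at y ∈ {-1, 1}.
(c) Together with the visible shape, these determine p as stated.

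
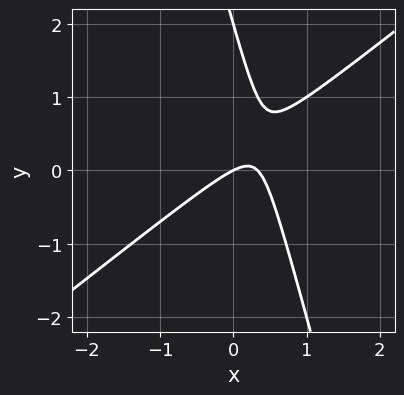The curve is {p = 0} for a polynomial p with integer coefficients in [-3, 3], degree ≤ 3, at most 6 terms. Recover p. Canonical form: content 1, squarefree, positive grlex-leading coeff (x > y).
3*x^2 - 3*x*y - y^2 - x + 2*y

(a) deg p = 2.
(b) Checking where it meets the axes: one x-axis crossing is at x = 0; the y-axis gridline crossings are at y ∈ {0, 2}.
(c) Together with the visible shape, these determine p as stated.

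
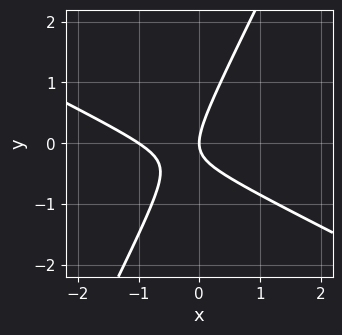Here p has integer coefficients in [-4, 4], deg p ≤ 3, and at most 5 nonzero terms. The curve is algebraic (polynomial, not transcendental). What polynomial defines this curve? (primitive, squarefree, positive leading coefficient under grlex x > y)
The degree is 2 — the shape is more complex than any degree-1 curve.
Against the integer gridlines: the x-axis gridline crossings are at x ∈ {-1, 0}; it crosses the y-axis at the gridline y = 0.
Assembling these constraints gives the stated polynomial.

2*x^2 + 3*x*y - 2*y^2 + 2*x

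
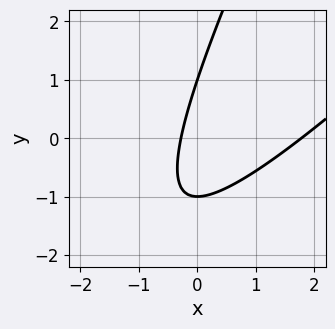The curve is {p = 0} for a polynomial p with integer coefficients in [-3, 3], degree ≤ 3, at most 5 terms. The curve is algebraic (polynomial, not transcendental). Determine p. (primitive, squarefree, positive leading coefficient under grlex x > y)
(a) The degree is 2 — a generic line meets the curve in up to 2 points.
(b) Checking where it meets the axes: the y-axis gridline crossings are at y ∈ {-1, 1}.
(c) Solving for integer coefficients yields p as stated.

2*x^2 - 3*x*y + y^2 - 3*x - 1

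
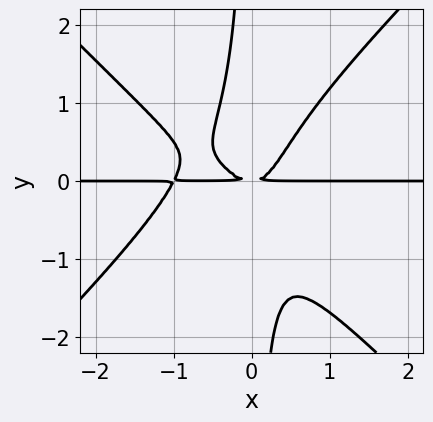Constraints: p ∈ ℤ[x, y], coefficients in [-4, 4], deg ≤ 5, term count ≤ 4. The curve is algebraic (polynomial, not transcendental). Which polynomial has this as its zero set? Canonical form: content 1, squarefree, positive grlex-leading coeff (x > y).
Degree: no degree-3 curve has this shape, so deg p = 4.
Reading off the gridlines: the visible x-axis segment lies entirely on the curve.
Assembling these constraints gives the stated polynomial.

2*x^3*y - 2*x*y^3 + 2*x^2*y - y^2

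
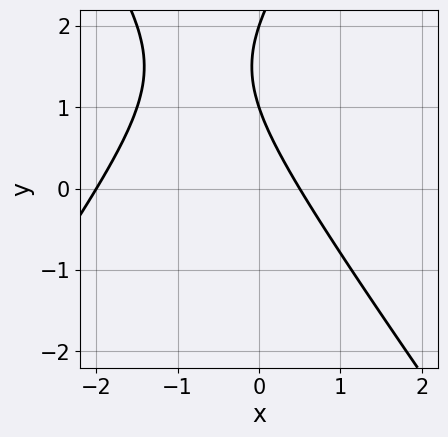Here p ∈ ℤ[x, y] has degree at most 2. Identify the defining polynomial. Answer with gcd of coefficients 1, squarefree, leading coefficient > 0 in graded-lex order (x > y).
2*x^2 - y^2 + 3*x + 3*y - 2

Degree: no degree-1 curve has this shape, so deg p = 2.
Against the integer gridlines: among the integer gridlines, it crosses the y-axis at y ∈ {1, 2}; one x-axis crossing is at x = -2.
The integer polynomial consistent with all of this is the stated p.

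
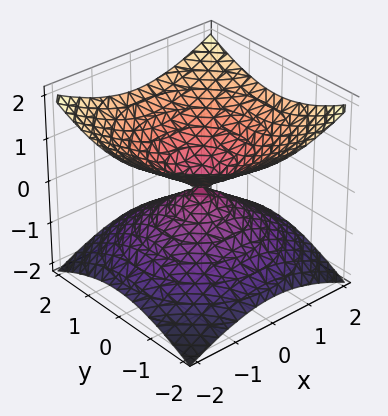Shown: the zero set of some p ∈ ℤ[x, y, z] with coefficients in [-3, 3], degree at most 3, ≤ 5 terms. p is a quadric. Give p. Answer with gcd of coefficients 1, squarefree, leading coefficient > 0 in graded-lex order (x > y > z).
x^2 + y^2 - 2*z^2

The degree is 2 — a double cone through the origin; a quadric.
Symmetries: mirror symmetry z ↦ −z ⇒ only even powers of z; the z-axis is an axis of rotation, so x and y enter only as x² + y².
From the visible intercepts: it crosses the y-axis at the gridline y = 0; it meets the z-axis at z = 0 (among the integer gridlines).
Assembling these constraints gives the stated polynomial.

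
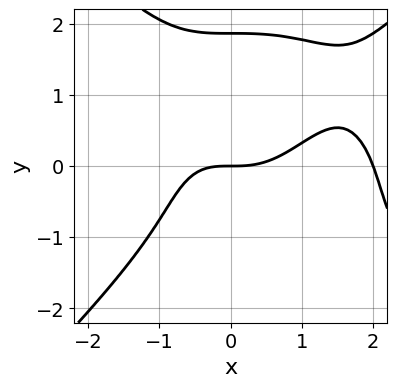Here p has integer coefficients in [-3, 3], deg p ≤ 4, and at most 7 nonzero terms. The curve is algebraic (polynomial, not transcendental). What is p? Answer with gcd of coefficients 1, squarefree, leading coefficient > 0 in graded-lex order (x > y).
First, the degree is 4 — the shape is more complex than any degree-3 curve.
Then, from the visible intercepts: it crosses the y-axis at the gridline y = 0; the x-axis gridline crossings are at x ∈ {0, 2}.
Finally, together with the visible shape, these determine p as stated.

x^4 - y^4 - 2*x^3 + y^3 + 3*y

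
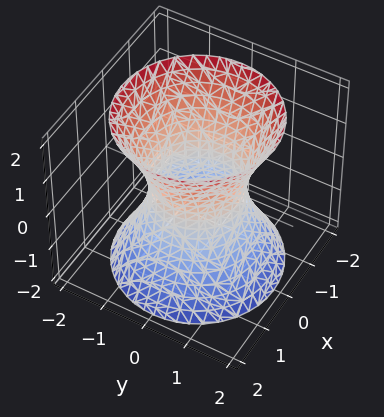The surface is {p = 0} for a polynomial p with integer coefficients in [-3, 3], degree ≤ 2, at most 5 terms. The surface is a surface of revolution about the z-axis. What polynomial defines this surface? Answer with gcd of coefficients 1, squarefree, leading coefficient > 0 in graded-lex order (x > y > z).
First, the degree is 2 — the shape is more complex than any degree-1 surface.
Then, symmetries: the z-axis is an axis of rotation, so x and y enter only as x² + y².
Then, reading off the gridlines: the y-axis gridline crossings are at y ∈ {-1, 1}; no z-intercept at any integer in the box.
Finally, assembling these constraints gives the stated polynomial.

2*x^2 + 2*y^2 - z^2 - 2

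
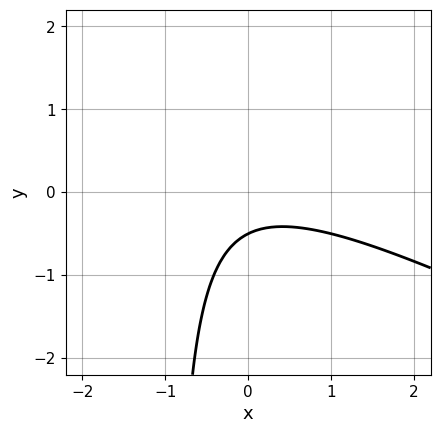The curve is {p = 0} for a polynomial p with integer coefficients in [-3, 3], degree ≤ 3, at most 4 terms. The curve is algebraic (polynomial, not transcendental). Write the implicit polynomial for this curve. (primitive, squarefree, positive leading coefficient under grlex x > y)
x^2 + 2*x*y + 2*y + 1

(a) The degree is 2 — a generic line meets the curve in up to 2 points.
(b) From the axis intercepts and sections: no x-intercept at any integer in the box.
(c) The integer polynomial consistent with all of this is the stated p.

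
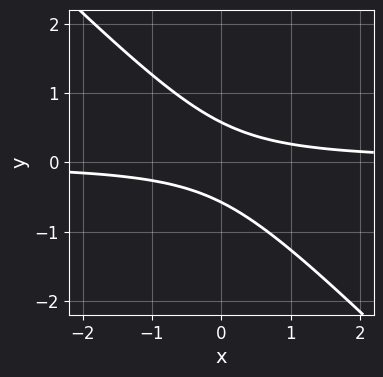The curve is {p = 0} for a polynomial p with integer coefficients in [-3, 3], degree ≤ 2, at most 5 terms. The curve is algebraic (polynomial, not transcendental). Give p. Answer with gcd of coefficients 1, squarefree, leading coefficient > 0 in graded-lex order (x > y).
First, the degree is 2 — the shape is more complex than any degree-1 curve.
Next, against the integer gridlines: the curve avoids every integer x-axis point in the box.
Finally, the integer polynomial consistent with all of this is the stated p.

3*x*y + 3*y^2 - 1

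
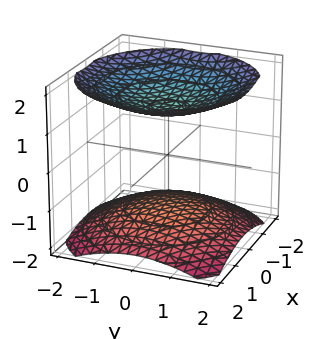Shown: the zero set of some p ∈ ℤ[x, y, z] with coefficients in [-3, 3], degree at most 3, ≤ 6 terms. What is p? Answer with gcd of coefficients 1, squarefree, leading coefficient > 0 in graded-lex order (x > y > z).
First, there are 2 components. They look like related sheets of one shape, so recover p as a whole.
Next, degree: no degree-1 surface has this shape, so deg p = 2.
Then, symmetries: rotational symmetry about the z-axis ⇒ p depends on x, y only through x² + y².
Next, from the axis intercepts and sections: the surface avoids every integer x-axis point in the box; no y-intercept at any integer in the box.
Finally, the integer polynomial consistent with all of this is the stated p.

x^2 + y^2 - 2*z^2 + 3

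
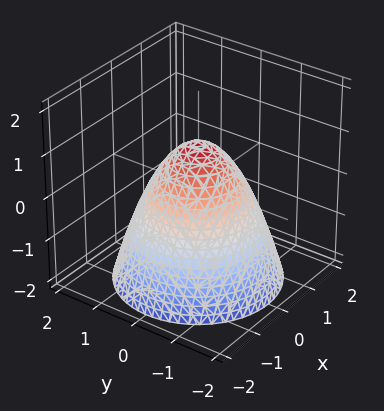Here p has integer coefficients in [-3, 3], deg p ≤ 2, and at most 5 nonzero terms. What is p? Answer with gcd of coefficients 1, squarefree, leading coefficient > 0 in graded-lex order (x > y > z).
(a) deg p = 2. The shape is more complex than any degree-1 surface.
(b) By symmetry, the surface is invariant under rotation about z: p = q(x² + y², z).
(c) Reading off the gridlines: one z-axis crossing is at z = 1; among the integer gridlines, it crosses the y-axis at y ∈ {-1, 1}.
(d) Solving for integer coefficients yields p as stated. Check: (-1, 0, 0) on the x-axis lies on the surface, and p(-1, 0, 0) = 0. ✓

x^2 + y^2 + z - 1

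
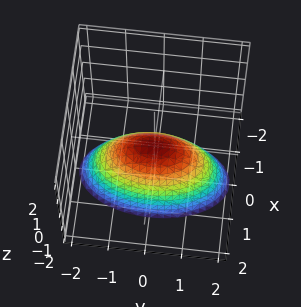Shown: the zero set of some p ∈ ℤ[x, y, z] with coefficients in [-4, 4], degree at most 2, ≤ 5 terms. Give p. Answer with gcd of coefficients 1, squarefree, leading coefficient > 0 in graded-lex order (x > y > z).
First, the degree is 2 — a paraboloid; a quadric.
Next, symmetries: the x ↦ −x reflection is a symmetry, so x appears only in even powers; the y ↦ −y reflection is a symmetry, so y appears only in even powers.
Then, from the axis intercepts and sections: one x-axis crossing is at x = 0; it crosses the z-axis at the gridline z = 0; one y-axis crossing is at y = 0.
Finally, the integer polynomial consistent with all of this is the stated p.

3*x^2 + y^2 + 2*z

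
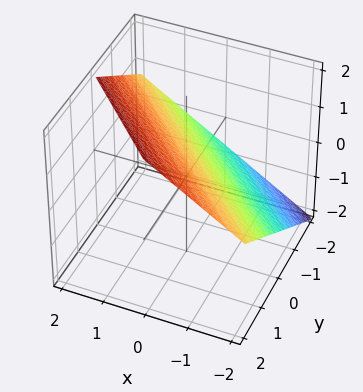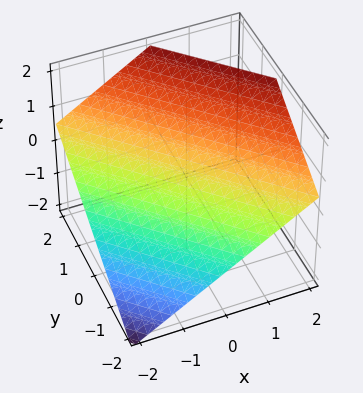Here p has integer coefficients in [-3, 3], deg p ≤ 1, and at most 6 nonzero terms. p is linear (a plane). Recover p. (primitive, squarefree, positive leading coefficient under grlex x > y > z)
First, deg p = 1.
Then, observable constraints: it meets the x-axis at x = -1 (among the integer gridlines); one y-axis crossing is at y = -1.
Finally, these observations pin down the coefficients.

2*x + 2*y - 3*z + 2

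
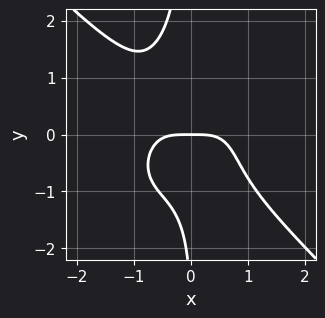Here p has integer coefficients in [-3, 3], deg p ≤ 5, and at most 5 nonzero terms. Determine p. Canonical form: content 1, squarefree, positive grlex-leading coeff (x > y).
1. deg p = 4. The shape is more complex than any degree-3 curve.
2. Reading off the gridlines: it meets the y-axis at y = 0 (among the integer gridlines); one x-axis crossing is at x = 0.
3. Putting this together gives p.

3*x^4 + 3*x*y^3 + y^2 + 3*y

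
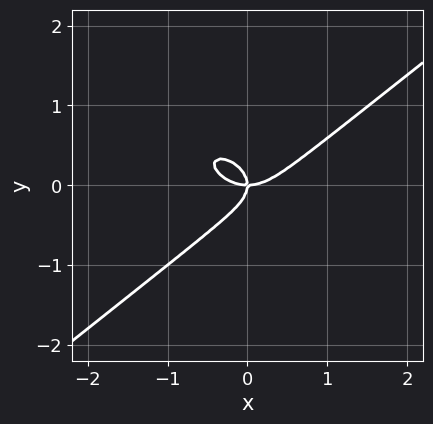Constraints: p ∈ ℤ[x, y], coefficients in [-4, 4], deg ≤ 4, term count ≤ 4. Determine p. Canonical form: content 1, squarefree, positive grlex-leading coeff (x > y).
Degree: a generic line meets the curve in up to 3 points, so deg p = 3.
Reading off the gridlines: it crosses the y-axis at the gridline y = 0; one x-axis crossing is at x = 0.
Putting this together gives p.

x^3 - 2*y^3 - x*y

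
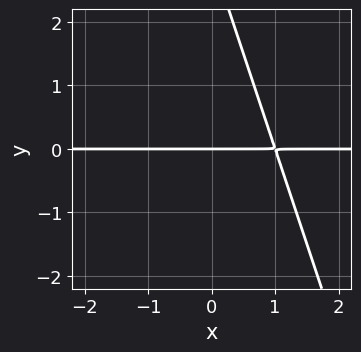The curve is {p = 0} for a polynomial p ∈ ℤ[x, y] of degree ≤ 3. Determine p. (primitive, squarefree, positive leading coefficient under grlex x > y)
3*x*y + y^2 - 3*y

First, degree: a generic line meets the curve in up to 2 points, so deg p = 2.
Then, reading off the gridlines: it meets the y-axis at y = 0 (among the integer gridlines); the visible x-axis segment lies entirely on the curve.
Finally, these observations pin down the coefficients.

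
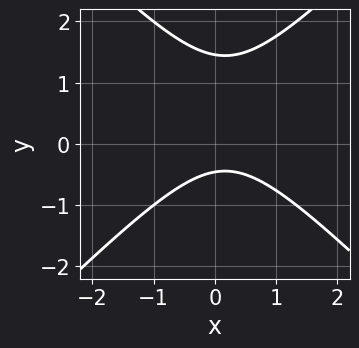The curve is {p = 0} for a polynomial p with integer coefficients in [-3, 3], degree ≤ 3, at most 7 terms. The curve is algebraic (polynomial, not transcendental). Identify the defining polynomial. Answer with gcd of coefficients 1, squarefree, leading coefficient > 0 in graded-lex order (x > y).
(a) deg p = 2. No degree-1 curve has this shape.
(b) Reading off the gridlines: the curve avoids every integer x-axis point in the box.
(c) The integer polynomial consistent with all of this is the stated p.

3*x^2 - 3*y^2 - x + 3*y + 2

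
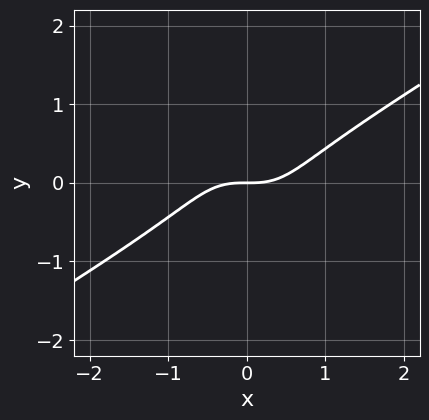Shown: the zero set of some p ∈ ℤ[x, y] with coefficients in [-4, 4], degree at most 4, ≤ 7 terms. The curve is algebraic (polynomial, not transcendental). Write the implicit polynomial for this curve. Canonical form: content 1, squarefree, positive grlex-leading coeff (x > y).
3*x^3 - 2*x^2*y - 3*x*y^2 - 3*y^3 - 3*y

First, degree: no degree-2 curve has this shape, so deg p = 3.
Then, reading off the gridlines: it meets the x-axis at x = 0 (among the integer gridlines); one y-axis crossing is at y = 0.
Finally, fitting integer coefficients to these (and the overall shape) gives p.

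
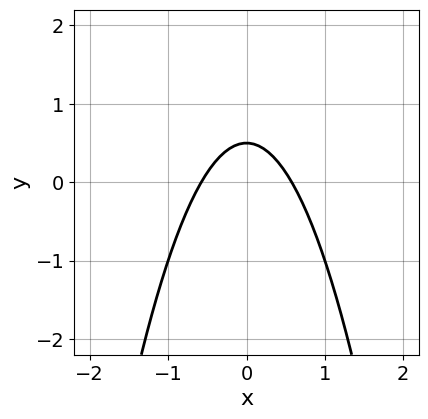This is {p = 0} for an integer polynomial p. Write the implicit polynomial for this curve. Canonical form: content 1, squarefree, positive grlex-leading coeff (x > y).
3*x^2 + 2*y - 1

Degree: a generic line meets the curve in up to 2 points, so deg p = 2.
Symmetries: the x ↦ −x reflection is a symmetry, so x appears only in even powers.
The integer polynomial consistent with all of this is the stated p.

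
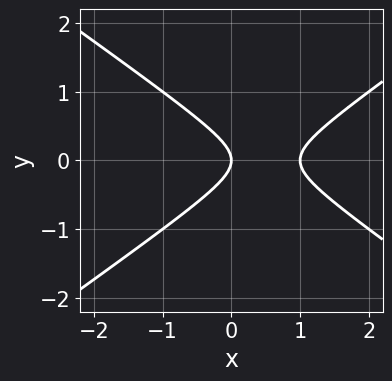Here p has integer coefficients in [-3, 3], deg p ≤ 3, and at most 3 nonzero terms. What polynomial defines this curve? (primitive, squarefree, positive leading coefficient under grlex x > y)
x^2 - 2*y^2 - x

(a) deg p = 2. No degree-1 curve has this shape.
(b) Symmetries: the y ↦ −y reflection is a symmetry, so y appears only in even powers.
(c) Reading off the gridlines: the x-axis gridline crossings are at x ∈ {0, 1}; it meets the y-axis at y = 0 (among the integer gridlines).
(d) These observations pin down the coefficients.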